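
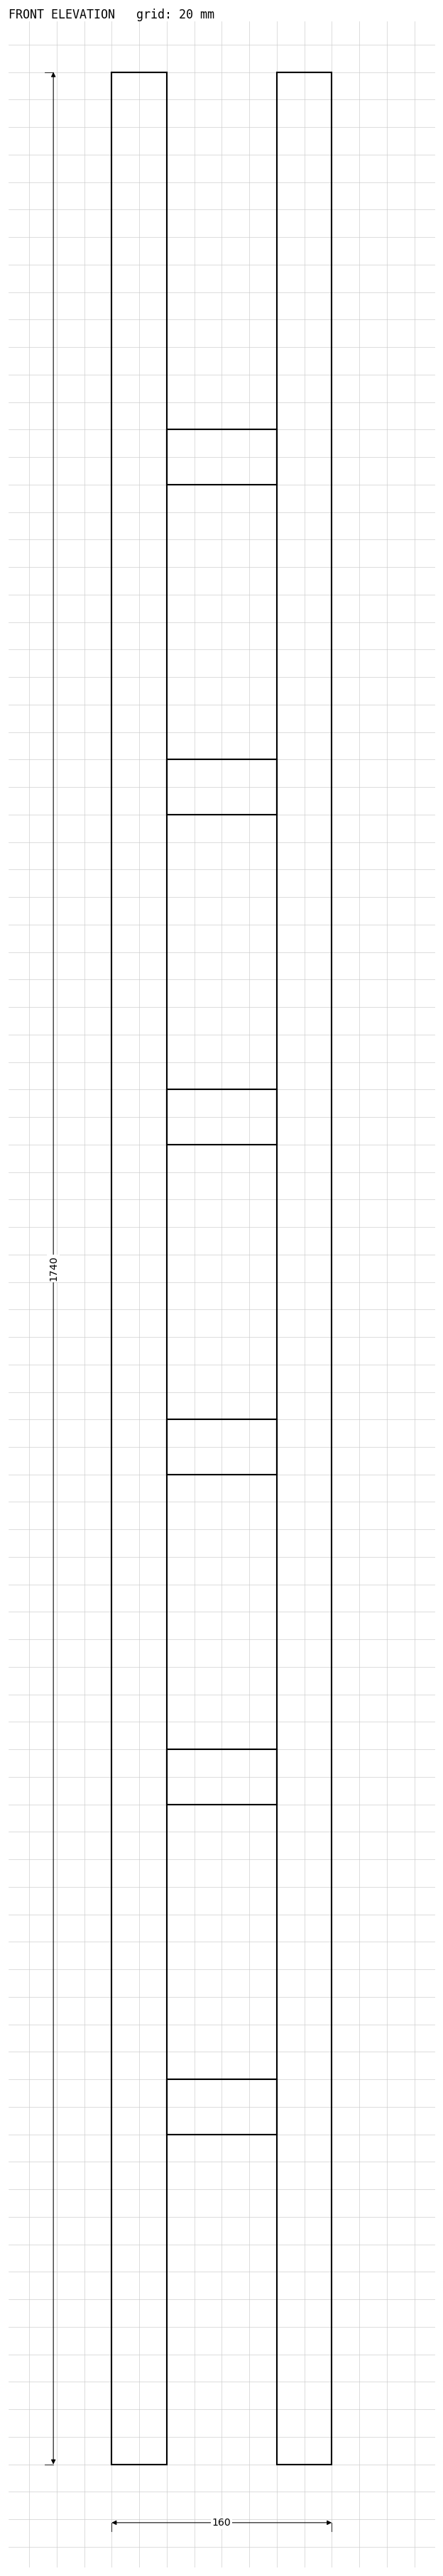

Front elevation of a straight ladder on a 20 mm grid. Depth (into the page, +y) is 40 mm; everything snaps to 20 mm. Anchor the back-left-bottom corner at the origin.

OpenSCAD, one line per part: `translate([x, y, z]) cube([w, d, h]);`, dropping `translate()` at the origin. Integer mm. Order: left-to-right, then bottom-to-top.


cube([40, 40, 1740]);
translate([40, 0, 240]) cube([80, 40, 40]);
translate([40, 0, 480]) cube([80, 40, 40]);
translate([40, 0, 720]) cube([80, 40, 40]);
translate([40, 0, 960]) cube([80, 40, 40]);
translate([40, 0, 1200]) cube([80, 40, 40]);
translate([40, 0, 1440]) cube([80, 40, 40]);
translate([120, 0, 0]) cube([40, 40, 1740]);


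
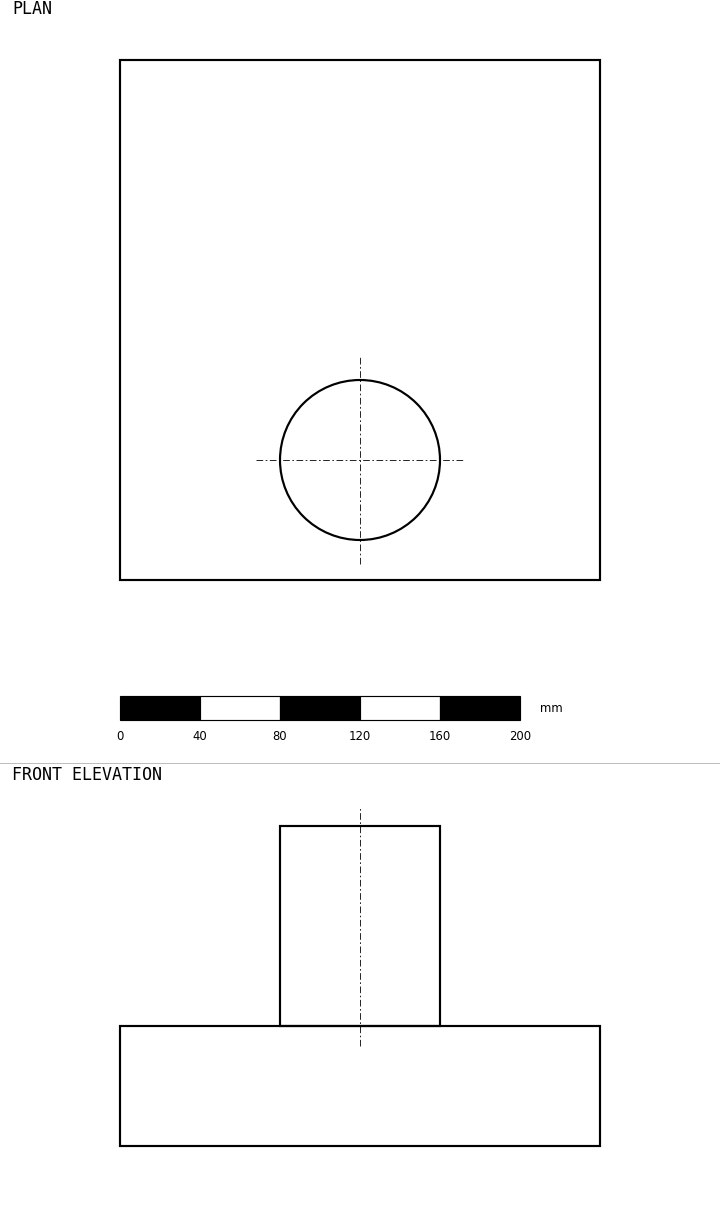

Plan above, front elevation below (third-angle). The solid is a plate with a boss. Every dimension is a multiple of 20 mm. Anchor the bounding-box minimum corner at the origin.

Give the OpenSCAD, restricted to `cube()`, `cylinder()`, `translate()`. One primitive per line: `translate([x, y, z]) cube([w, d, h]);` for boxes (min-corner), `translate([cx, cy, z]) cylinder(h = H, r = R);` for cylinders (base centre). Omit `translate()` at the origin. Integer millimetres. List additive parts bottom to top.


cube([240, 260, 60]);
translate([120, 60, 60]) cylinder(h = 100, r = 40);


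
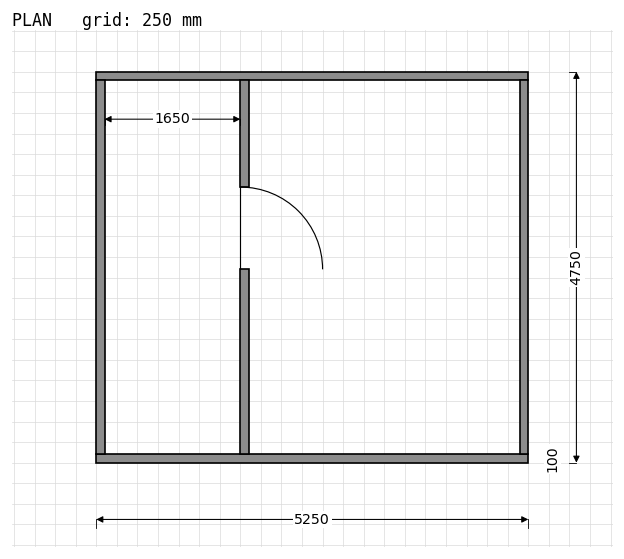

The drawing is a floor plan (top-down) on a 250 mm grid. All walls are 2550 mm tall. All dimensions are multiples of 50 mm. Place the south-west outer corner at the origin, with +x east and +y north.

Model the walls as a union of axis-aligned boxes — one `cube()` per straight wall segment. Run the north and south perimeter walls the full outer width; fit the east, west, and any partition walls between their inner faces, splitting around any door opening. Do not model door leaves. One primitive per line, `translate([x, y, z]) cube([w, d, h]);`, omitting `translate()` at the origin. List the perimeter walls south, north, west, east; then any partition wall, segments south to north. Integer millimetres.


cube([5250, 100, 2550]);
translate([0, 4650, 0]) cube([5250, 100, 2550]);
translate([0, 100, 0]) cube([100, 4550, 2550]);
translate([5150, 100, 0]) cube([100, 4550, 2550]);
translate([1750, 100, 0]) cube([100, 2250, 2550]);
translate([1750, 3350, 0]) cube([100, 1300, 2550]);


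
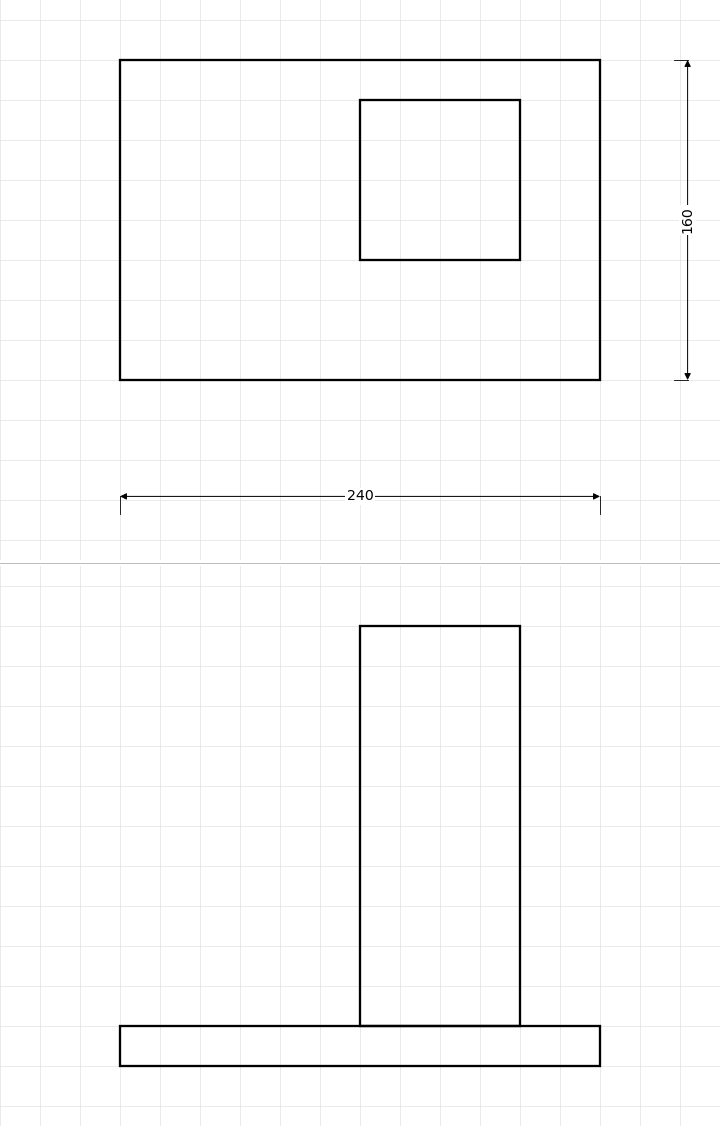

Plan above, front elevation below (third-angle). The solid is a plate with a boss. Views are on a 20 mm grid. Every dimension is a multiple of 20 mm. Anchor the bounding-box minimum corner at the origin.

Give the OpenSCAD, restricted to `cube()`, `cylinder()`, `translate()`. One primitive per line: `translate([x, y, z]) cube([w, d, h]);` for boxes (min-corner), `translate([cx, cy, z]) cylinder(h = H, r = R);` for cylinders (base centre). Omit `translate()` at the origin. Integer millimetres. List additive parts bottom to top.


cube([240, 160, 20]);
translate([120, 60, 20]) cube([80, 80, 200]);


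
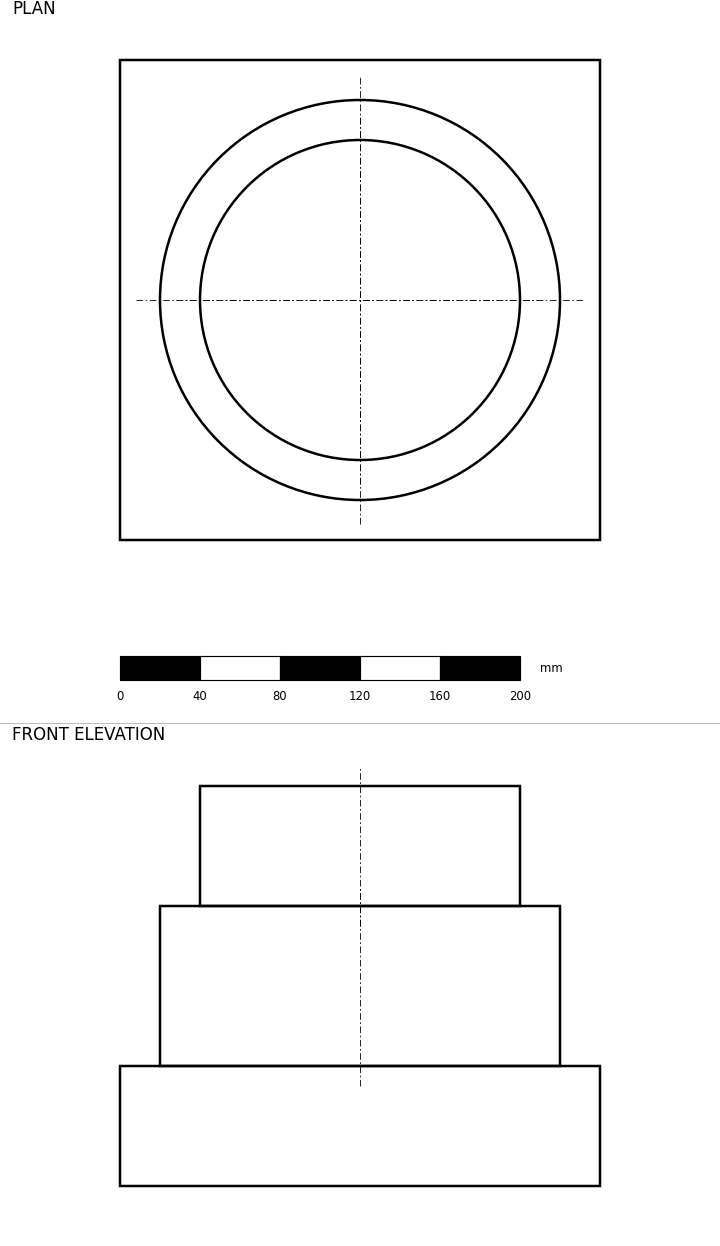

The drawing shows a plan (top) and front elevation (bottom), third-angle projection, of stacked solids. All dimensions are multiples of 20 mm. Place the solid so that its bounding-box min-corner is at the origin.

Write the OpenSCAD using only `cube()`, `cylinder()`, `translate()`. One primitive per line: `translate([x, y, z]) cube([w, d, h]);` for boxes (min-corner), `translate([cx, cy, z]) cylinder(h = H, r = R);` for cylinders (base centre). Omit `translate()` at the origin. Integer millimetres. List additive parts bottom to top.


cube([240, 240, 60]);
translate([120, 120, 60]) cylinder(h = 80, r = 100);
translate([120, 120, 140]) cylinder(h = 60, r = 80);


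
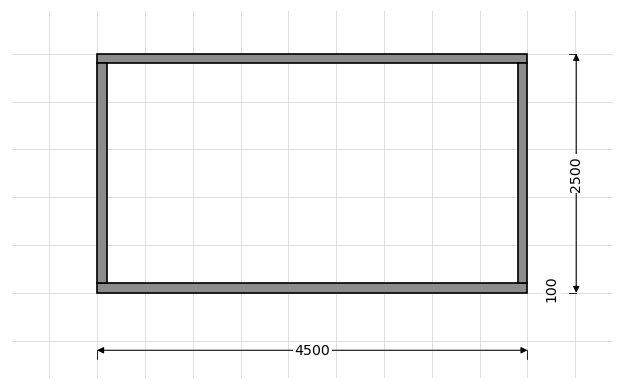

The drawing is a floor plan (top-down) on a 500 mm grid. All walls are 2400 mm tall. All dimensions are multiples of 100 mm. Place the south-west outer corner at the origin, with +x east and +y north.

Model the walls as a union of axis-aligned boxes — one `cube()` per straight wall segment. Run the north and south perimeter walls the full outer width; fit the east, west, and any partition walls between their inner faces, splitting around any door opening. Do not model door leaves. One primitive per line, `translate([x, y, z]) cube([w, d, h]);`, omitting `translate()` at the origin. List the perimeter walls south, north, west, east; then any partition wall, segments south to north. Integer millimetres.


cube([4500, 100, 2400]);
translate([0, 2400, 0]) cube([4500, 100, 2400]);
translate([0, 100, 0]) cube([100, 2300, 2400]);
translate([4400, 100, 0]) cube([100, 2300, 2400]);


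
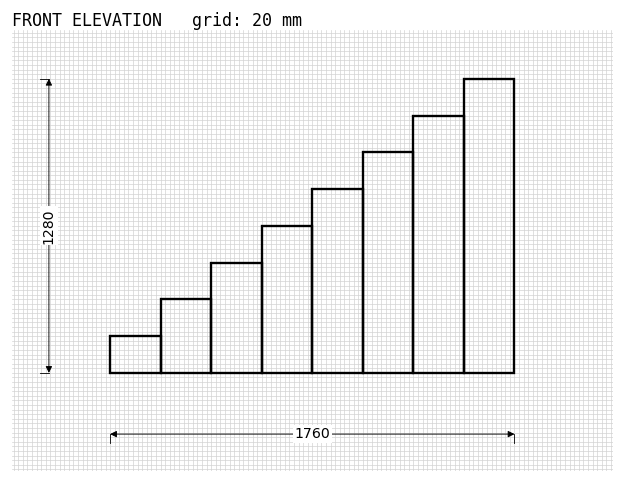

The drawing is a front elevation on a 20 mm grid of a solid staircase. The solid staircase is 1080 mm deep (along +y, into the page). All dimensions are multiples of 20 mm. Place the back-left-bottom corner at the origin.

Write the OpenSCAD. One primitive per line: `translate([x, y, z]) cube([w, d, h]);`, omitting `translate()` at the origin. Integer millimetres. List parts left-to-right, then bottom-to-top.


cube([220, 1080, 160]);
translate([220, 0, 0]) cube([220, 1080, 320]);
translate([440, 0, 0]) cube([220, 1080, 480]);
translate([660, 0, 0]) cube([220, 1080, 640]);
translate([880, 0, 0]) cube([220, 1080, 800]);
translate([1100, 0, 0]) cube([220, 1080, 960]);
translate([1320, 0, 0]) cube([220, 1080, 1120]);
translate([1540, 0, 0]) cube([220, 1080, 1280]);


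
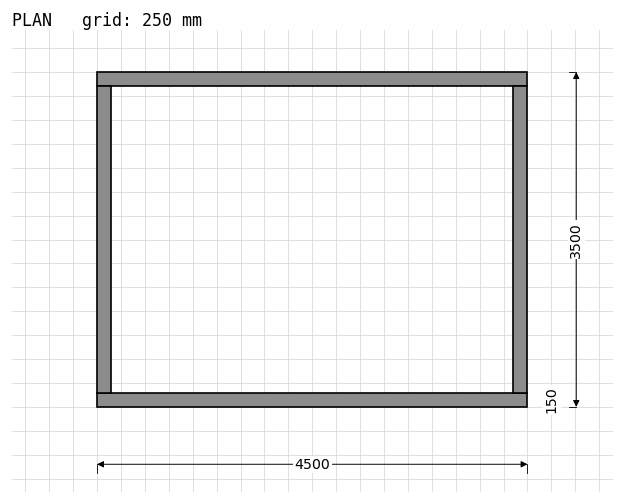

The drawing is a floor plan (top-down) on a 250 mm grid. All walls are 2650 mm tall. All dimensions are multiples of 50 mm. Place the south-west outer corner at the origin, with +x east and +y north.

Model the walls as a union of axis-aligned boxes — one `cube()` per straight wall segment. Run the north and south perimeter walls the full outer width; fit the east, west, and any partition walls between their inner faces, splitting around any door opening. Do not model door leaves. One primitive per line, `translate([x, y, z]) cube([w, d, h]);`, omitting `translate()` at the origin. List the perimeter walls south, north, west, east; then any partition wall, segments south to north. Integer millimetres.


cube([4500, 150, 2650]);
translate([0, 3350, 0]) cube([4500, 150, 2650]);
translate([0, 150, 0]) cube([150, 3200, 2650]);
translate([4350, 150, 0]) cube([150, 3200, 2650]);


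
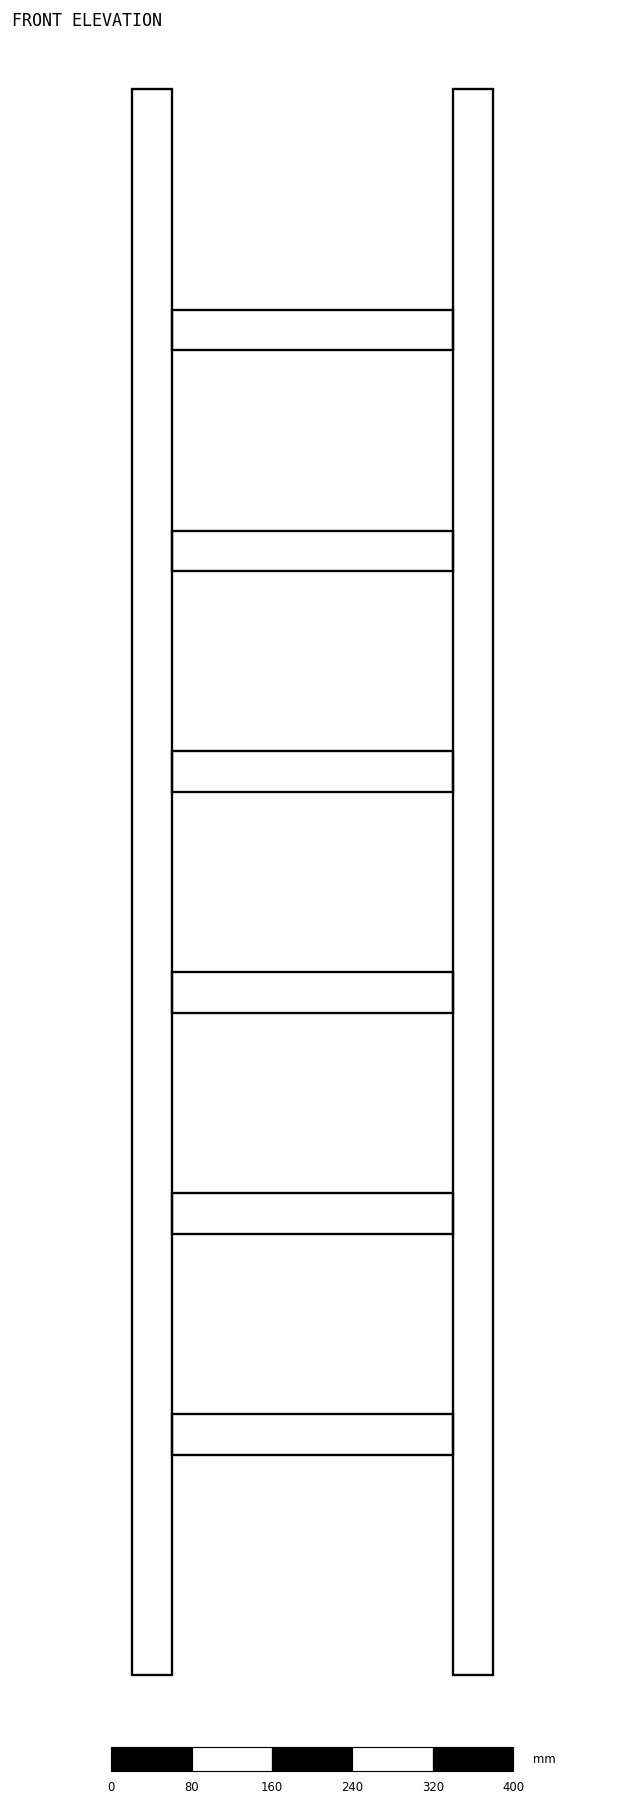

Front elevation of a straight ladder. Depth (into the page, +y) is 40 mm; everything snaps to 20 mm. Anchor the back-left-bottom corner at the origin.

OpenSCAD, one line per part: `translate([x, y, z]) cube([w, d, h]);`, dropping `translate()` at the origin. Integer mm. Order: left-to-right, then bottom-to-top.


cube([40, 40, 1580]);
translate([40, 0, 220]) cube([280, 40, 40]);
translate([40, 0, 440]) cube([280, 40, 40]);
translate([40, 0, 660]) cube([280, 40, 40]);
translate([40, 0, 880]) cube([280, 40, 40]);
translate([40, 0, 1100]) cube([280, 40, 40]);
translate([40, 0, 1320]) cube([280, 40, 40]);
translate([320, 0, 0]) cube([40, 40, 1580]);


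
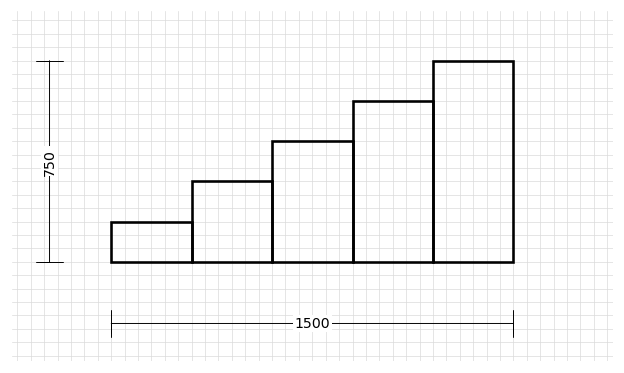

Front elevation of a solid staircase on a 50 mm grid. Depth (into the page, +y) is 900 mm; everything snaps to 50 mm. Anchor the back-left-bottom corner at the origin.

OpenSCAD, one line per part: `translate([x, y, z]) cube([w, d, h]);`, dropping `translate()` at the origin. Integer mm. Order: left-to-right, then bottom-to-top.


cube([300, 900, 150]);
translate([300, 0, 0]) cube([300, 900, 300]);
translate([600, 0, 0]) cube([300, 900, 450]);
translate([900, 0, 0]) cube([300, 900, 600]);
translate([1200, 0, 0]) cube([300, 900, 750]);


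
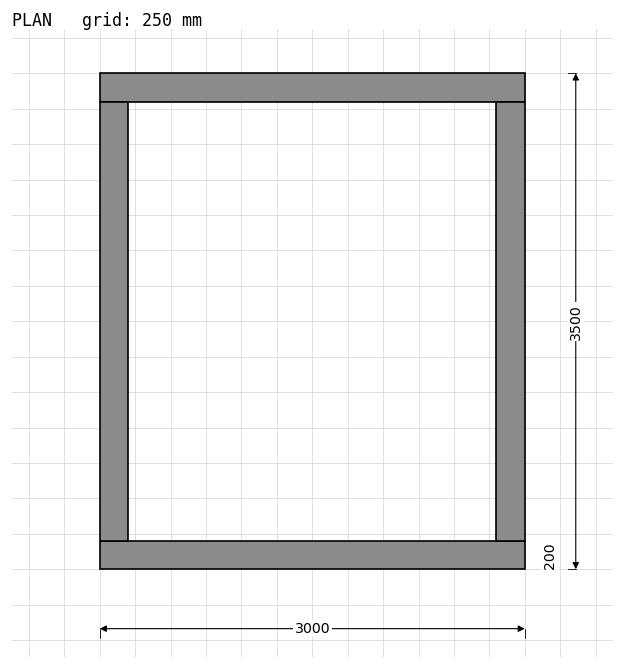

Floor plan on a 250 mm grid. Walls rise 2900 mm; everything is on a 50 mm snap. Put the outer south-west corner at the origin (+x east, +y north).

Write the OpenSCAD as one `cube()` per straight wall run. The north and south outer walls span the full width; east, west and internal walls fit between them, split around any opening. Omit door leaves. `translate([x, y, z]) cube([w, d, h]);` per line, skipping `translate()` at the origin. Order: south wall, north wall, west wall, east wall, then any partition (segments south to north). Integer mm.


cube([3000, 200, 2900]);
translate([0, 3300, 0]) cube([3000, 200, 2900]);
translate([0, 200, 0]) cube([200, 3100, 2900]);
translate([2800, 200, 0]) cube([200, 3100, 2900]);


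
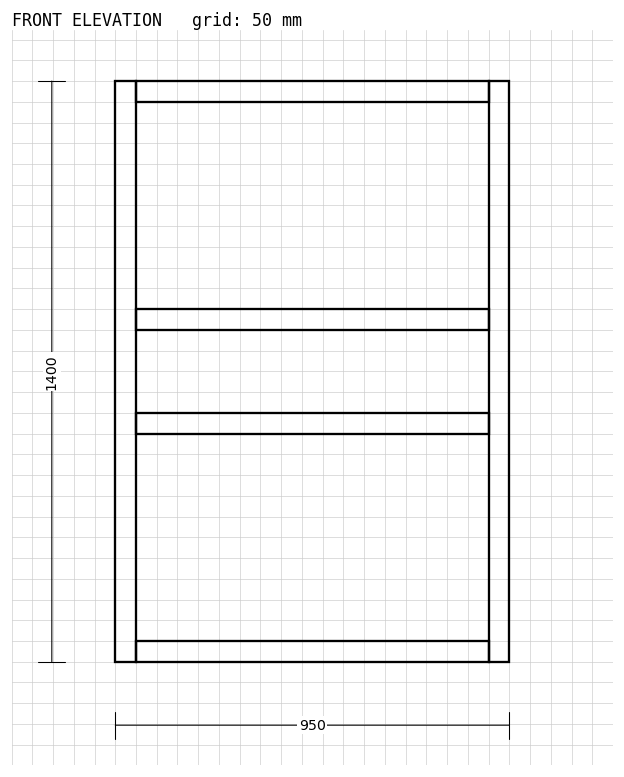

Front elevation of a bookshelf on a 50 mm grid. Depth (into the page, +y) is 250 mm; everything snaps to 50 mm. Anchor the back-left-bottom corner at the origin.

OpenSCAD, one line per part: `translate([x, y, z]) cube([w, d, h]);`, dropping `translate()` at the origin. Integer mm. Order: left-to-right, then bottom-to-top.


cube([50, 250, 1400]);
translate([50, 0, 0]) cube([850, 250, 50]);
translate([50, 0, 550]) cube([850, 250, 50]);
translate([50, 0, 800]) cube([850, 250, 50]);
translate([50, 0, 1350]) cube([850, 250, 50]);
translate([900, 0, 0]) cube([50, 250, 1400]);


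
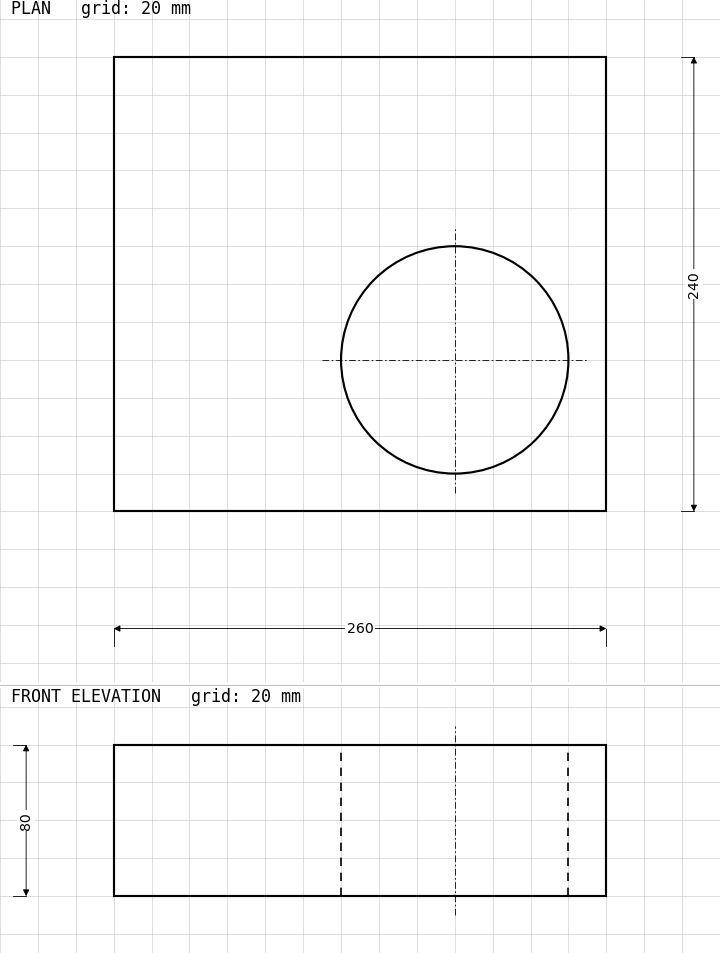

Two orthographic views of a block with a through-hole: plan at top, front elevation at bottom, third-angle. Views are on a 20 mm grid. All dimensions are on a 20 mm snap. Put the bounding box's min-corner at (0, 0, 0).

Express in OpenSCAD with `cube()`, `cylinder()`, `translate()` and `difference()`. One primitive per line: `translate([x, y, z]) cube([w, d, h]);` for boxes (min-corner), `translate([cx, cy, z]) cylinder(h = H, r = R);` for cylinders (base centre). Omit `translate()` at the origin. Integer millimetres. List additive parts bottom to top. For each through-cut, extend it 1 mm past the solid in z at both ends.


difference() {
  cube([260, 240, 80]);
  translate([180, 80, -1]) cylinder(h = 82, r = 60);
}


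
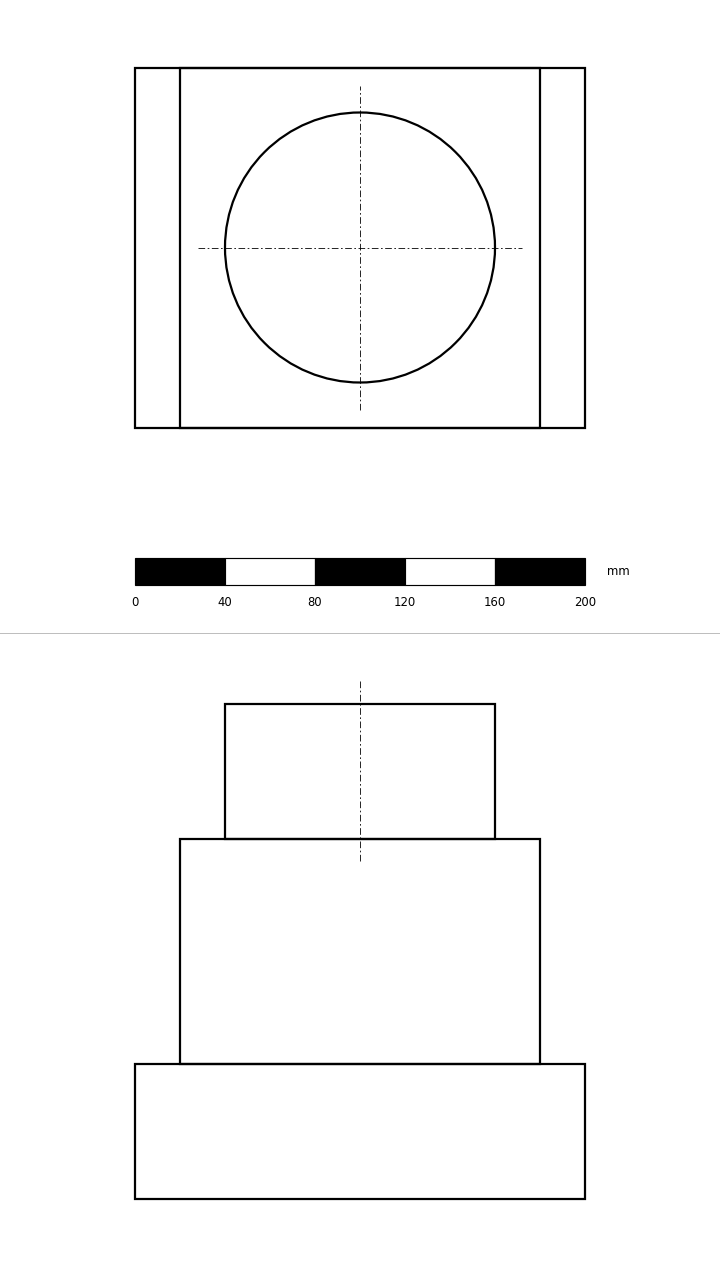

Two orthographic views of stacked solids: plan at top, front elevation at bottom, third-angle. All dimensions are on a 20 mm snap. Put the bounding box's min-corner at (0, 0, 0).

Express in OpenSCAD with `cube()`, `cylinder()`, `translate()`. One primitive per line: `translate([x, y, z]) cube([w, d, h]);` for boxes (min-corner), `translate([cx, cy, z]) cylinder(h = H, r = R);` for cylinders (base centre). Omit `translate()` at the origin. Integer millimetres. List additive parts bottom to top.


cube([200, 160, 60]);
translate([20, 0, 60]) cube([160, 160, 100]);
translate([100, 80, 160]) cylinder(h = 60, r = 60);


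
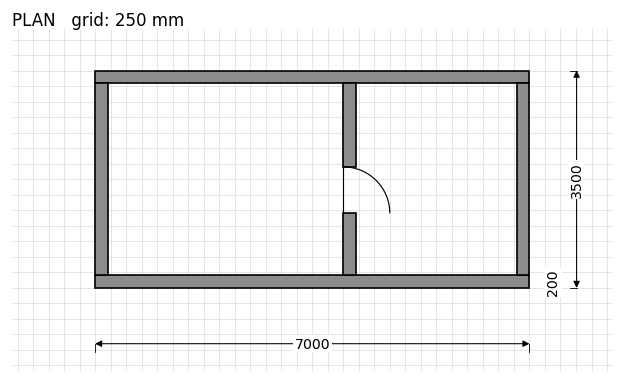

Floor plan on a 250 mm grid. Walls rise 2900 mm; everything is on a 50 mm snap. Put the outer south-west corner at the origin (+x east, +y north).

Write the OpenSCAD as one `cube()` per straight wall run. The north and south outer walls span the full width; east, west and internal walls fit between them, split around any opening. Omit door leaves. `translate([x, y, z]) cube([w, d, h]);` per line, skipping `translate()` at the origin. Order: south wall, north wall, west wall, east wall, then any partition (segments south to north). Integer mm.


cube([7000, 200, 2900]);
translate([0, 3300, 0]) cube([7000, 200, 2900]);
translate([0, 200, 0]) cube([200, 3100, 2900]);
translate([6800, 200, 0]) cube([200, 3100, 2900]);
translate([4000, 200, 0]) cube([200, 1000, 2900]);
translate([4000, 1950, 0]) cube([200, 1350, 2900]);


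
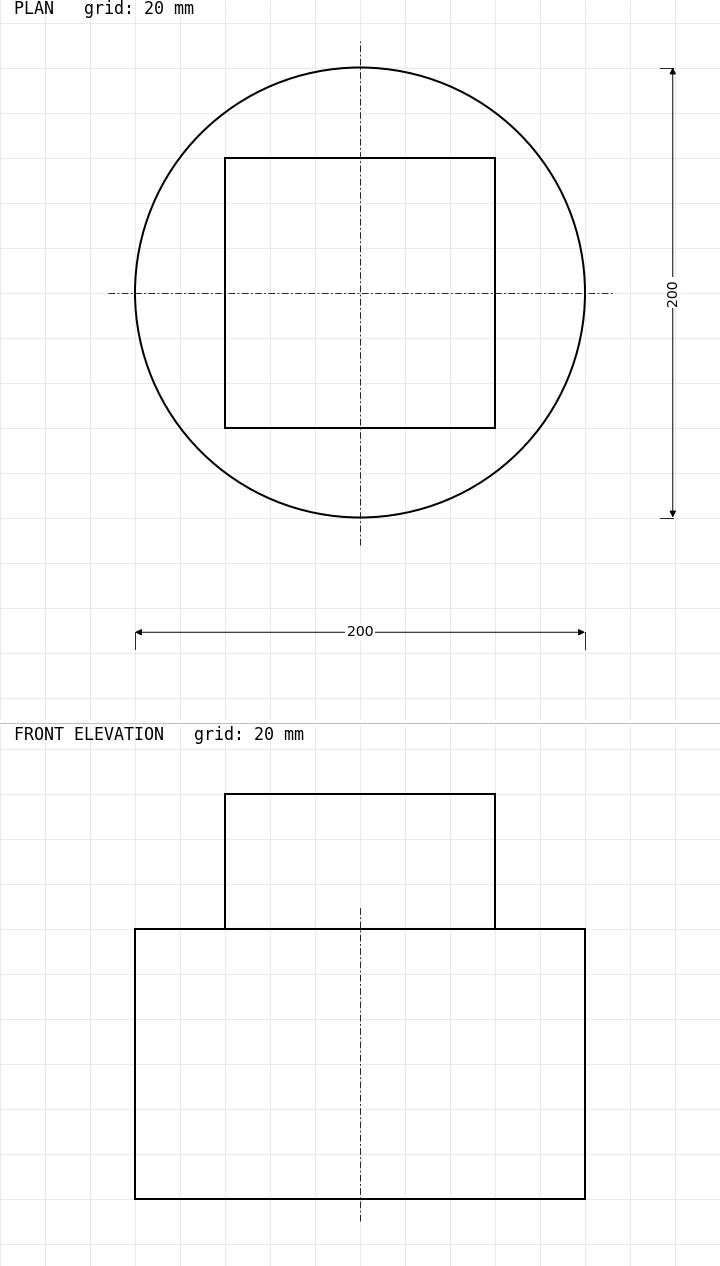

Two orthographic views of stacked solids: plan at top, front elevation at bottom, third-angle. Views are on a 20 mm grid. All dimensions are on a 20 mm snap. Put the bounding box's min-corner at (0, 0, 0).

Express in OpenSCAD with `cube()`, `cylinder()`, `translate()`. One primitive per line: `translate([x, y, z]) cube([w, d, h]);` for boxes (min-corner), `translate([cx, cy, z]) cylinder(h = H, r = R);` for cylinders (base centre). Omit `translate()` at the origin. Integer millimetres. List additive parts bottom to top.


translate([100, 100, 0]) cylinder(h = 120, r = 100);
translate([40, 40, 120]) cube([120, 120, 60]);


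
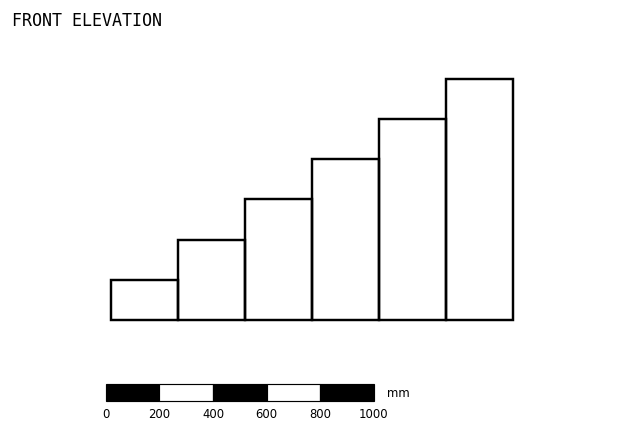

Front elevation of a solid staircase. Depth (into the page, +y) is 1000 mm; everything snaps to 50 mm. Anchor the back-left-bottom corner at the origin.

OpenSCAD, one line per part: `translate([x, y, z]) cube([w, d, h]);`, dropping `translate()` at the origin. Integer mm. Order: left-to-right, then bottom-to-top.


cube([250, 1000, 150]);
translate([250, 0, 0]) cube([250, 1000, 300]);
translate([500, 0, 0]) cube([250, 1000, 450]);
translate([750, 0, 0]) cube([250, 1000, 600]);
translate([1000, 0, 0]) cube([250, 1000, 750]);
translate([1250, 0, 0]) cube([250, 1000, 900]);


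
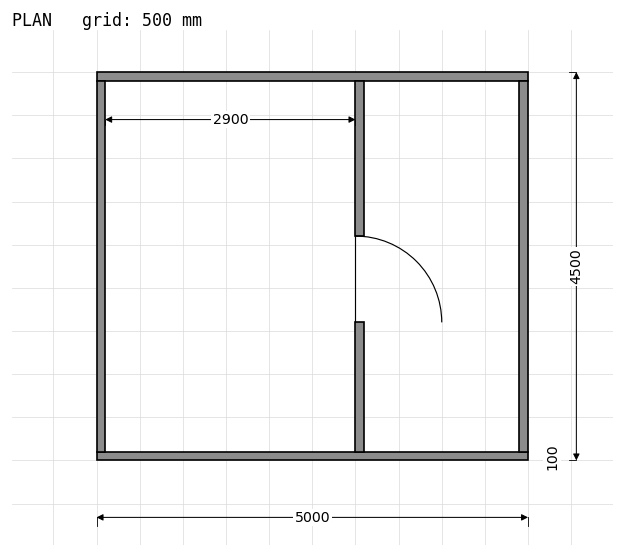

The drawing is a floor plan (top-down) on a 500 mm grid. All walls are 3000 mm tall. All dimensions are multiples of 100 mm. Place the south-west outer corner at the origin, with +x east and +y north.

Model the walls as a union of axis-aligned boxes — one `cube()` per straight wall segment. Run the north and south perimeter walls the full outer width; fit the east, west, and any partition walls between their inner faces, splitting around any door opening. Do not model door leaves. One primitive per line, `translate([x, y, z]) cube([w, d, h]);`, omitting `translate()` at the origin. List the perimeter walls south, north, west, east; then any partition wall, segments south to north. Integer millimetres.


cube([5000, 100, 3000]);
translate([0, 4400, 0]) cube([5000, 100, 3000]);
translate([0, 100, 0]) cube([100, 4300, 3000]);
translate([4900, 100, 0]) cube([100, 4300, 3000]);
translate([3000, 100, 0]) cube([100, 1500, 3000]);
translate([3000, 2600, 0]) cube([100, 1800, 3000]);


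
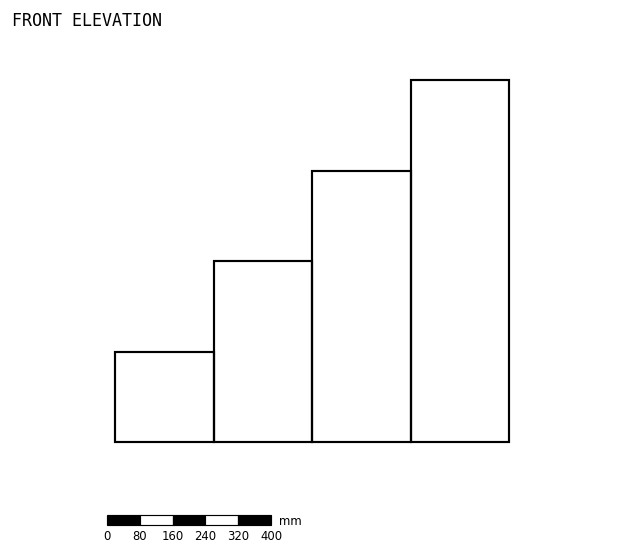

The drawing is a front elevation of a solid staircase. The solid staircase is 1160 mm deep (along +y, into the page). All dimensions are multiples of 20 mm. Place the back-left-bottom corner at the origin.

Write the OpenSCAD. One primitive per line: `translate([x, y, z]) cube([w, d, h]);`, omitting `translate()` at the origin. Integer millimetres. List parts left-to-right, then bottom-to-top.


cube([240, 1160, 220]);
translate([240, 0, 0]) cube([240, 1160, 440]);
translate([480, 0, 0]) cube([240, 1160, 660]);
translate([720, 0, 0]) cube([240, 1160, 880]);


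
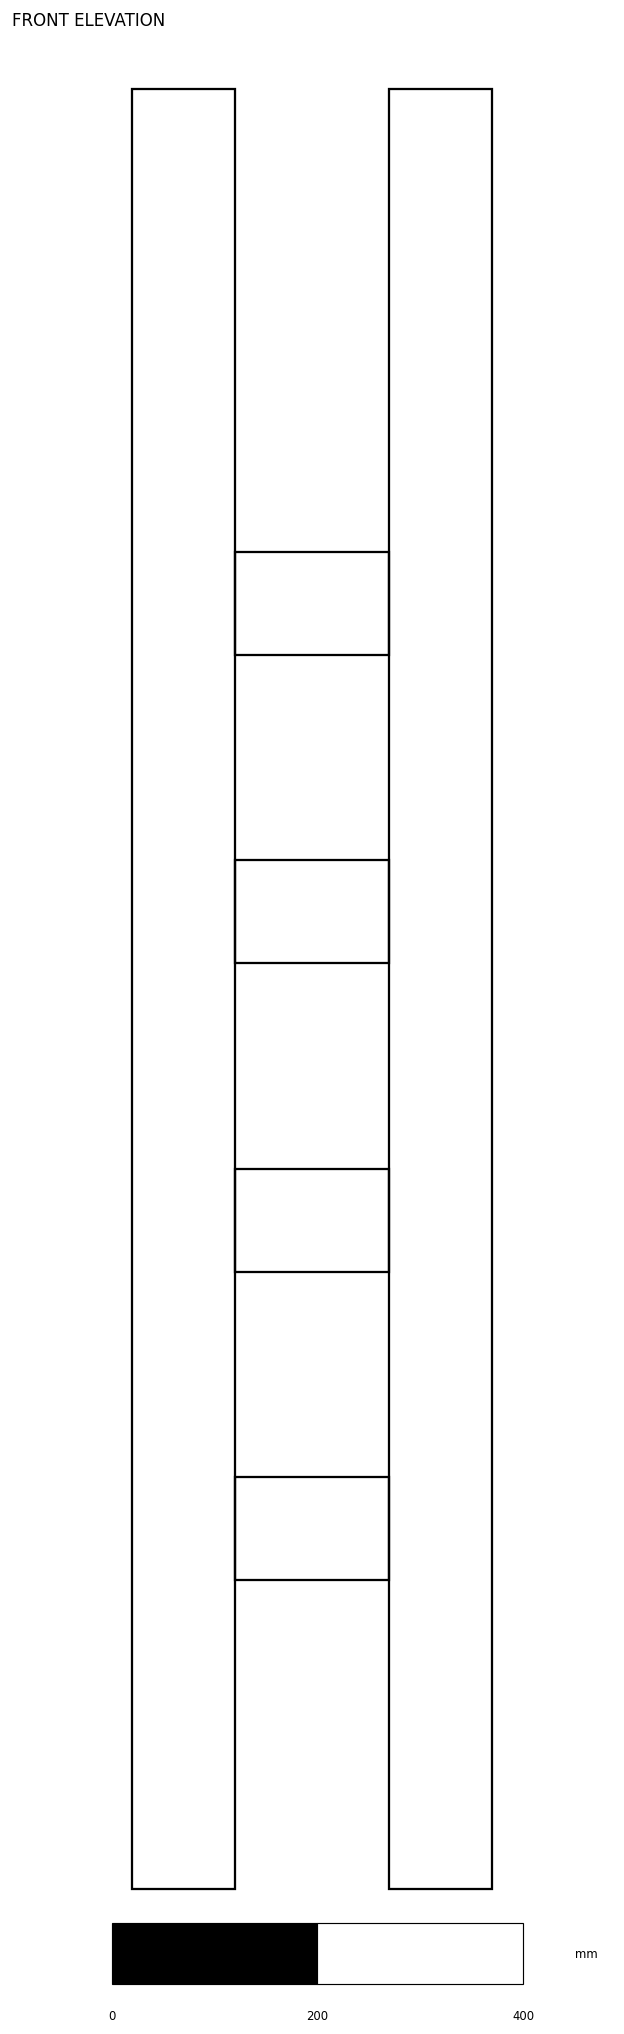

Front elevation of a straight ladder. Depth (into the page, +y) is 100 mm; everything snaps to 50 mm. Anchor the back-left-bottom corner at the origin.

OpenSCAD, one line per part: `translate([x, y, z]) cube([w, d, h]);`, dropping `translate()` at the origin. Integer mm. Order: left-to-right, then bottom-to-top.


cube([100, 100, 1750]);
translate([100, 0, 300]) cube([150, 100, 100]);
translate([100, 0, 600]) cube([150, 100, 100]);
translate([100, 0, 900]) cube([150, 100, 100]);
translate([100, 0, 1200]) cube([150, 100, 100]);
translate([250, 0, 0]) cube([100, 100, 1750]);


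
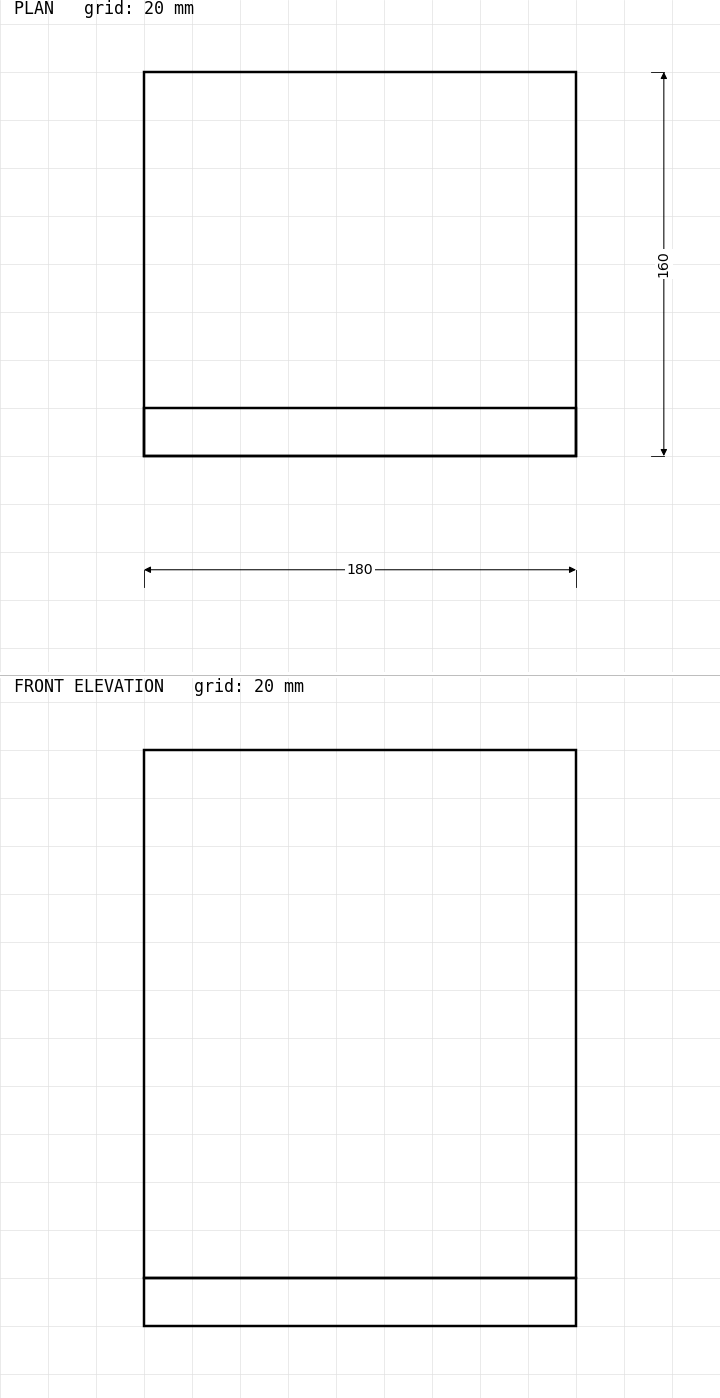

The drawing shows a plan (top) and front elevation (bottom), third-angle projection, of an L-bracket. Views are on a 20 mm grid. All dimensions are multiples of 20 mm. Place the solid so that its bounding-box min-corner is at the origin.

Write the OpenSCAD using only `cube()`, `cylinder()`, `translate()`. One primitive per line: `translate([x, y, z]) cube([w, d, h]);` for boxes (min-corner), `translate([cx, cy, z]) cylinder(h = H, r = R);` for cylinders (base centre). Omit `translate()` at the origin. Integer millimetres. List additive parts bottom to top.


cube([180, 160, 20]);
translate([0, 0, 20]) cube([180, 20, 220]);


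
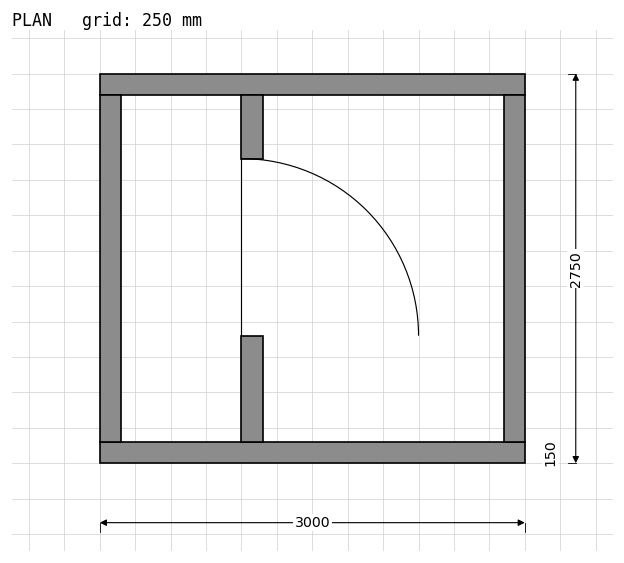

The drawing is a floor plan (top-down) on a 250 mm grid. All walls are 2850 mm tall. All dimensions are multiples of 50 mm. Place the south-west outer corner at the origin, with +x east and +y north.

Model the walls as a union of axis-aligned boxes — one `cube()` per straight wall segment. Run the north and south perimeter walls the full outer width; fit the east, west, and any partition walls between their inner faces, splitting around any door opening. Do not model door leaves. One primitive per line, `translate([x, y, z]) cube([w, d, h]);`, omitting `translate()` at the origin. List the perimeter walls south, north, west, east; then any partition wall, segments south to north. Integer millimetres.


cube([3000, 150, 2850]);
translate([0, 2600, 0]) cube([3000, 150, 2850]);
translate([0, 150, 0]) cube([150, 2450, 2850]);
translate([2850, 150, 0]) cube([150, 2450, 2850]);
translate([1000, 150, 0]) cube([150, 750, 2850]);
translate([1000, 2150, 0]) cube([150, 450, 2850]);


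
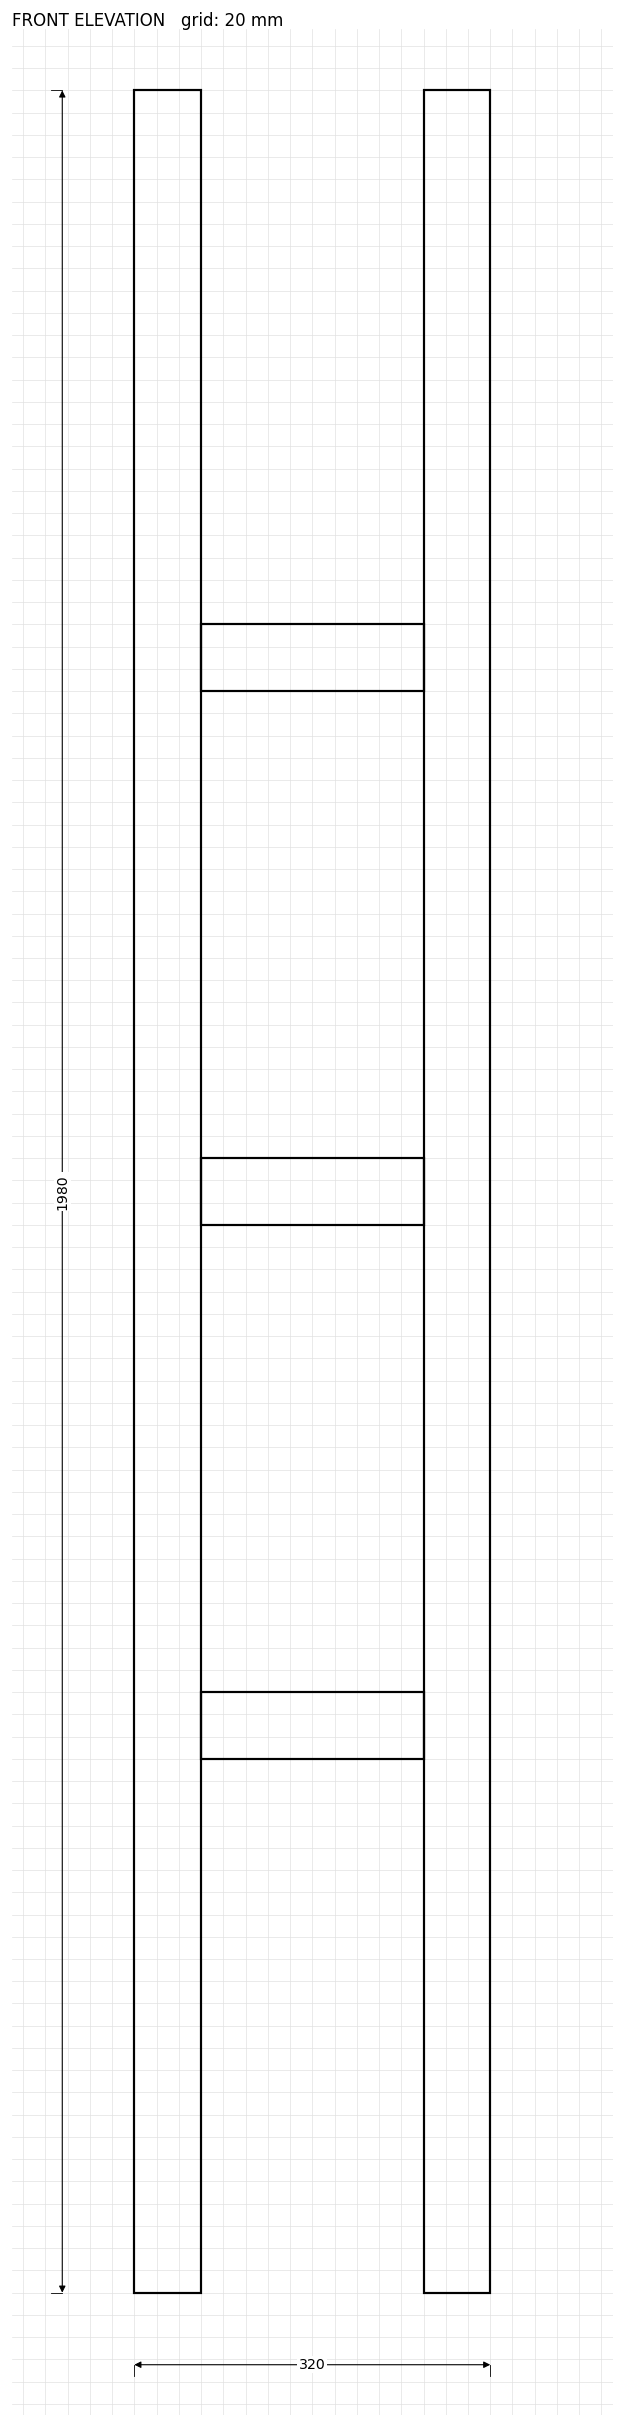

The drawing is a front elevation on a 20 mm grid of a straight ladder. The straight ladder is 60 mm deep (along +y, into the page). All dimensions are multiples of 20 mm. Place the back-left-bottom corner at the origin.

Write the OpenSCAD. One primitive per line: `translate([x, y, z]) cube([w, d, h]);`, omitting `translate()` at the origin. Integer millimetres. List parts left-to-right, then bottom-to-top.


cube([60, 60, 1980]);
translate([60, 0, 480]) cube([200, 60, 60]);
translate([60, 0, 960]) cube([200, 60, 60]);
translate([60, 0, 1440]) cube([200, 60, 60]);
translate([260, 0, 0]) cube([60, 60, 1980]);


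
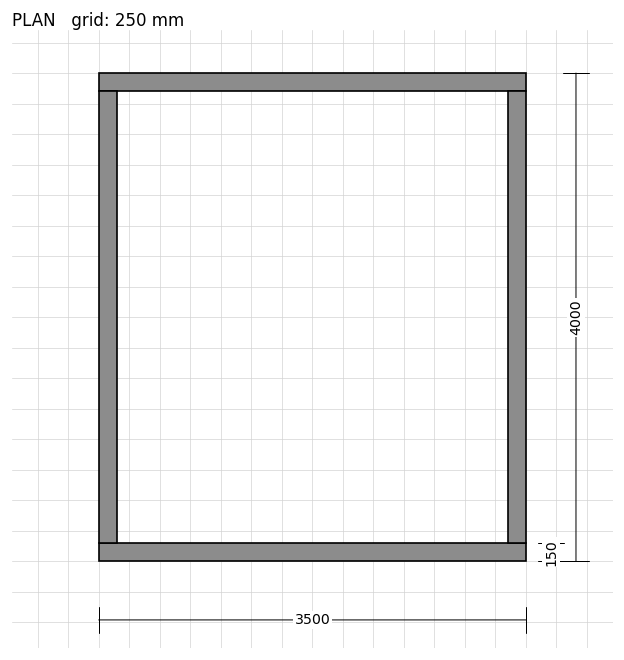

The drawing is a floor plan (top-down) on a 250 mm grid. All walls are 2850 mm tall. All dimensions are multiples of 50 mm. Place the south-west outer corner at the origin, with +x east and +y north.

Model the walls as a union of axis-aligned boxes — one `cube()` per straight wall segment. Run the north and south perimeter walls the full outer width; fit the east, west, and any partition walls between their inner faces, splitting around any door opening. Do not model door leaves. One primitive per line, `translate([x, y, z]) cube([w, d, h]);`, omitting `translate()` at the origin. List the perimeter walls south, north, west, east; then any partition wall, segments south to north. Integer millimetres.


cube([3500, 150, 2850]);
translate([0, 3850, 0]) cube([3500, 150, 2850]);
translate([0, 150, 0]) cube([150, 3700, 2850]);
translate([3350, 150, 0]) cube([150, 3700, 2850]);


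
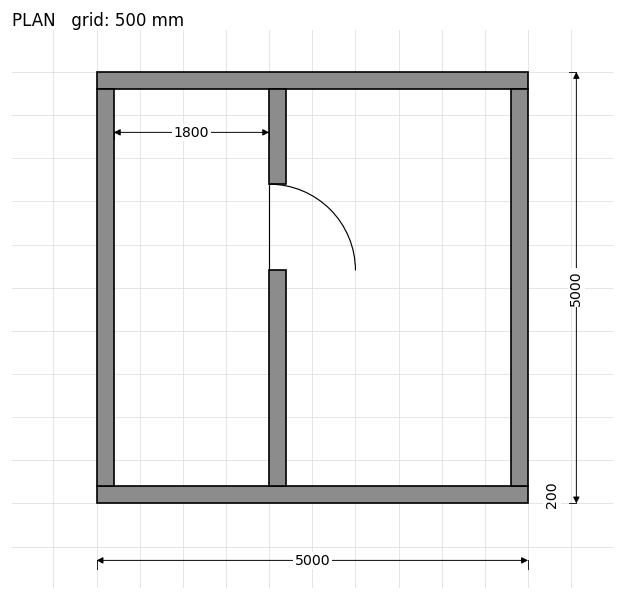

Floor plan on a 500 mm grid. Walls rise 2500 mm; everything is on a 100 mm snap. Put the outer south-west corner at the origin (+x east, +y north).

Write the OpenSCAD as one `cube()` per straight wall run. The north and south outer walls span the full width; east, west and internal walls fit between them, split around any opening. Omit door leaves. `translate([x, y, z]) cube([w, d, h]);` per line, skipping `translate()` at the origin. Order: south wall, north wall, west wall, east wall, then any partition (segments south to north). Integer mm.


cube([5000, 200, 2500]);
translate([0, 4800, 0]) cube([5000, 200, 2500]);
translate([0, 200, 0]) cube([200, 4600, 2500]);
translate([4800, 200, 0]) cube([200, 4600, 2500]);
translate([2000, 200, 0]) cube([200, 2500, 2500]);
translate([2000, 3700, 0]) cube([200, 1100, 2500]);


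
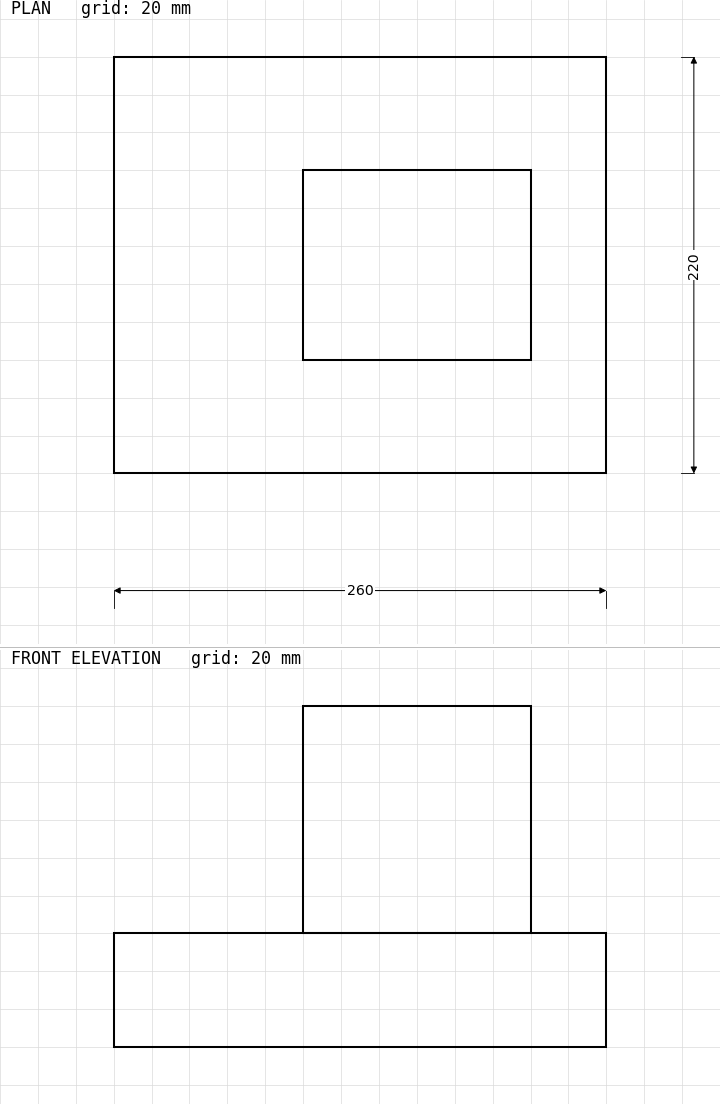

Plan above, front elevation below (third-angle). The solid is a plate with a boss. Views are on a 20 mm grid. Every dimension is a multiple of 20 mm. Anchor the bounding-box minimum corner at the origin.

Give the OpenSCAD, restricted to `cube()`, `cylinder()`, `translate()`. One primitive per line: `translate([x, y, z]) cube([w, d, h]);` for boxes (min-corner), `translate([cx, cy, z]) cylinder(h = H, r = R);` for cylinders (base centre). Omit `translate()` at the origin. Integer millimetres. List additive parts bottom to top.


cube([260, 220, 60]);
translate([100, 60, 60]) cube([120, 100, 120]);


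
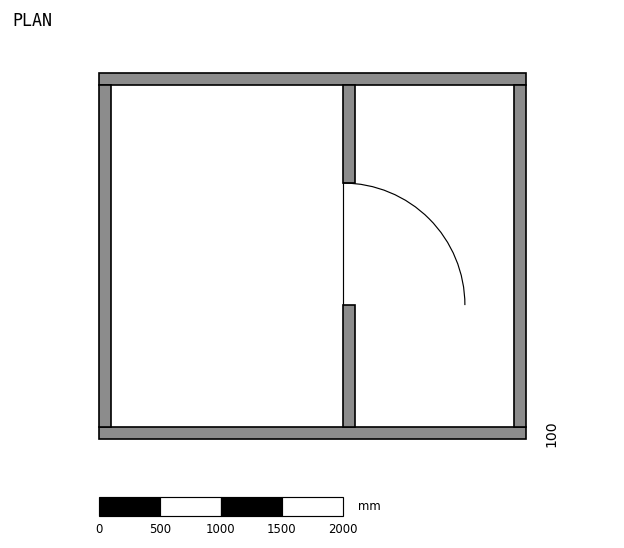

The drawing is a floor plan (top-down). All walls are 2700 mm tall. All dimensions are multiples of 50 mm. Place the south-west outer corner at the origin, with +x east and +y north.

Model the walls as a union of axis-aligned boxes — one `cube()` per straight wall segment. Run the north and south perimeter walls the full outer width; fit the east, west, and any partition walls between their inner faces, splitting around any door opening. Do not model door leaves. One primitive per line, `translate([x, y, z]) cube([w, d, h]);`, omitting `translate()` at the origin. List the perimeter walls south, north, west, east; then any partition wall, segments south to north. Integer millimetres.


cube([3500, 100, 2700]);
translate([0, 2900, 0]) cube([3500, 100, 2700]);
translate([0, 100, 0]) cube([100, 2800, 2700]);
translate([3400, 100, 0]) cube([100, 2800, 2700]);
translate([2000, 100, 0]) cube([100, 1000, 2700]);
translate([2000, 2100, 0]) cube([100, 800, 2700]);


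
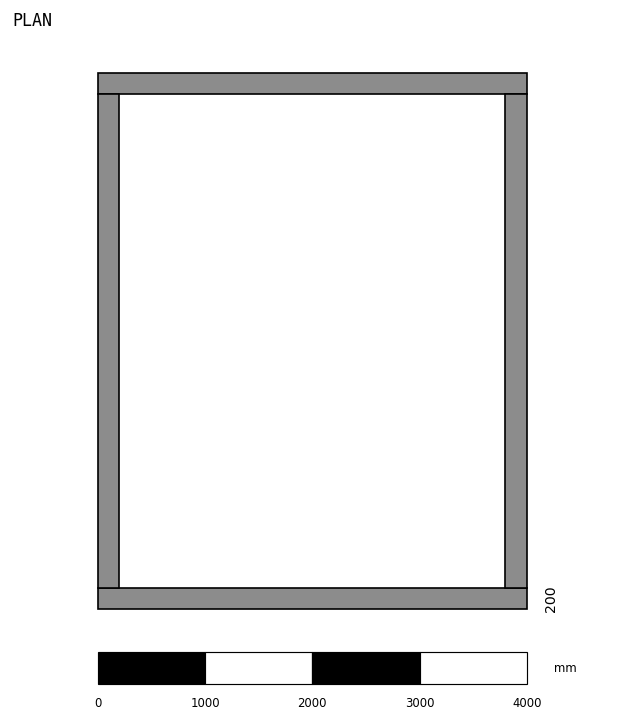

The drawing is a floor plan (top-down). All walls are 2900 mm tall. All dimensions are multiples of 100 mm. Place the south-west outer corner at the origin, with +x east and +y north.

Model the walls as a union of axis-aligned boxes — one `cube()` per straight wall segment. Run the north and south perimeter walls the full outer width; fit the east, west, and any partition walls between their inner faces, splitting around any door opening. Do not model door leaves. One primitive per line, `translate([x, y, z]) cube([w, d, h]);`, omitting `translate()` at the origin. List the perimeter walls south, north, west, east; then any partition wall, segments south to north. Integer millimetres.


cube([4000, 200, 2900]);
translate([0, 4800, 0]) cube([4000, 200, 2900]);
translate([0, 200, 0]) cube([200, 4600, 2900]);
translate([3800, 200, 0]) cube([200, 4600, 2900]);


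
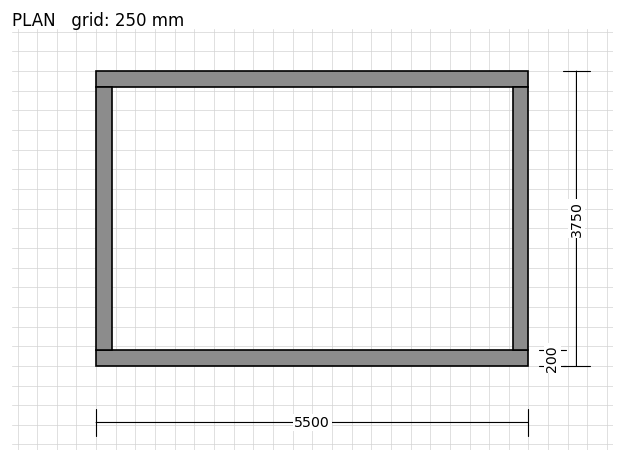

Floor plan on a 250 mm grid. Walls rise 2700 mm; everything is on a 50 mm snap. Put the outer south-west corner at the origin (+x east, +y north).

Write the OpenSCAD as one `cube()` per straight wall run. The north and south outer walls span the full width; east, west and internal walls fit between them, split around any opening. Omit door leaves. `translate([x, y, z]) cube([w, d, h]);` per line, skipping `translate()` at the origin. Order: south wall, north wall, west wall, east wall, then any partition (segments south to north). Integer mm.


cube([5500, 200, 2700]);
translate([0, 3550, 0]) cube([5500, 200, 2700]);
translate([0, 200, 0]) cube([200, 3350, 2700]);
translate([5300, 200, 0]) cube([200, 3350, 2700]);


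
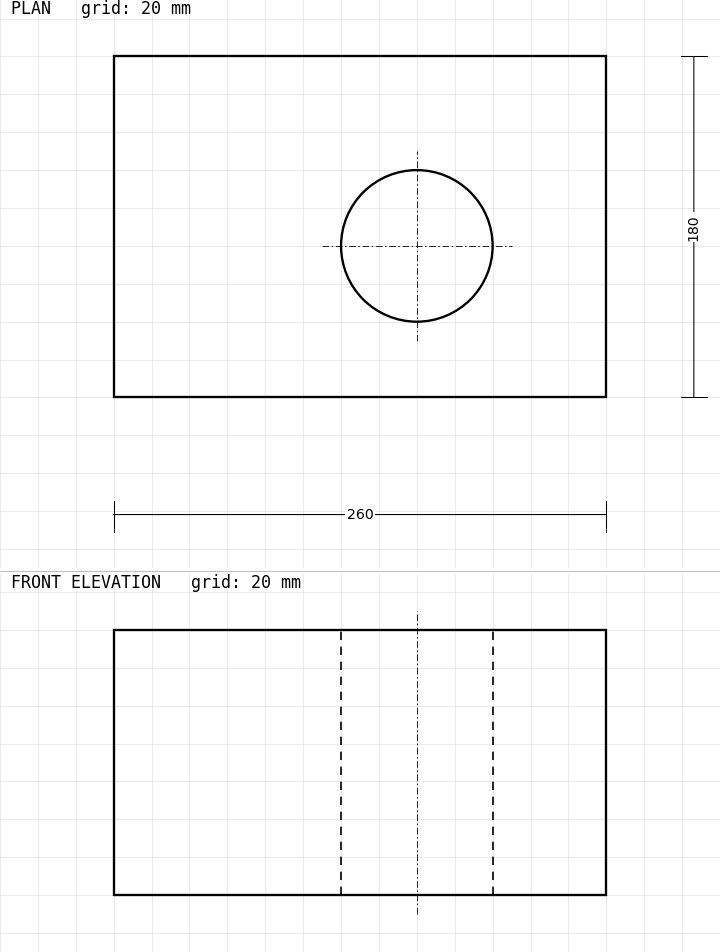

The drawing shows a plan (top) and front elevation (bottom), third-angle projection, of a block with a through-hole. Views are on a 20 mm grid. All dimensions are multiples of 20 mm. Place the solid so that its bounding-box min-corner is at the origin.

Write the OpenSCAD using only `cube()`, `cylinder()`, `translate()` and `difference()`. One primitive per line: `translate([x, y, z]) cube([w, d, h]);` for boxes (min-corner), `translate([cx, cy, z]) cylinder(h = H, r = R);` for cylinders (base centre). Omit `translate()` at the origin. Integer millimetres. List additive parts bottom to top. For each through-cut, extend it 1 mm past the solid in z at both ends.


difference() {
  cube([260, 180, 140]);
  translate([160, 80, -1]) cylinder(h = 142, r = 40);
}


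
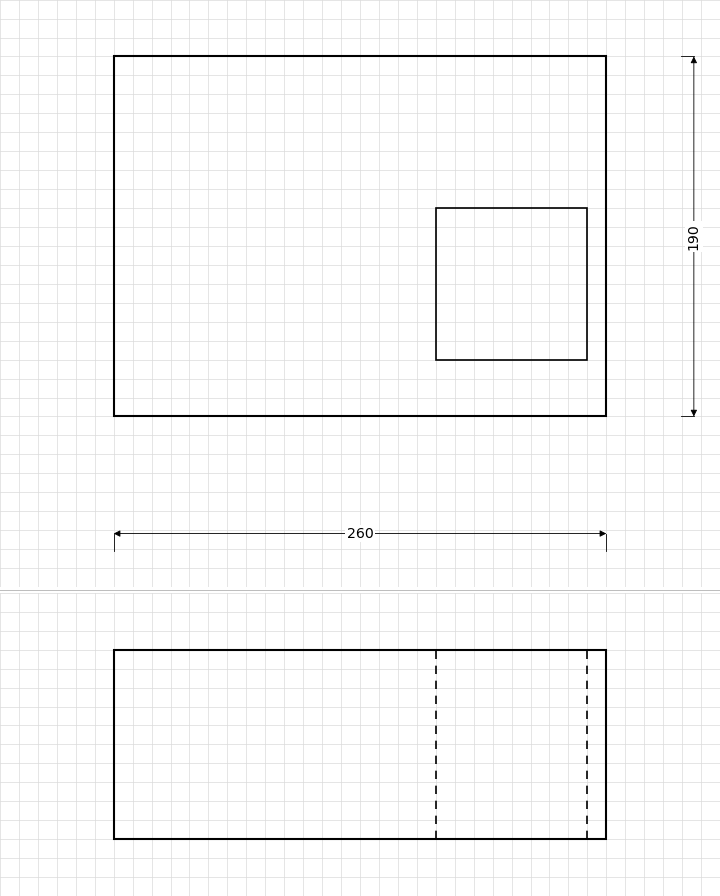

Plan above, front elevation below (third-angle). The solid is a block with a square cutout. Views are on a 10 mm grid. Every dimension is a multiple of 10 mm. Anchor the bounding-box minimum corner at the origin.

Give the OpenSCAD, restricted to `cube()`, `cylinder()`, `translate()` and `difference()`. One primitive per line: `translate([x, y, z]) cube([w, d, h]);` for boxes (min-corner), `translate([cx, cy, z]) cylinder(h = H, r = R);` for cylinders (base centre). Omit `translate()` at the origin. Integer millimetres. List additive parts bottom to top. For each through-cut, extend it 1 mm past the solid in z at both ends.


difference() {
  cube([260, 190, 100]);
  translate([170, 30, -1]) cube([80, 80, 102]);
}


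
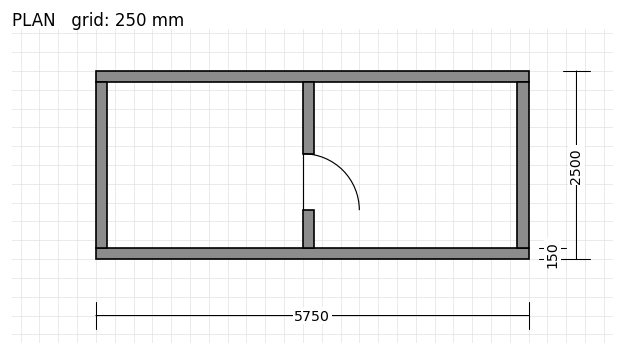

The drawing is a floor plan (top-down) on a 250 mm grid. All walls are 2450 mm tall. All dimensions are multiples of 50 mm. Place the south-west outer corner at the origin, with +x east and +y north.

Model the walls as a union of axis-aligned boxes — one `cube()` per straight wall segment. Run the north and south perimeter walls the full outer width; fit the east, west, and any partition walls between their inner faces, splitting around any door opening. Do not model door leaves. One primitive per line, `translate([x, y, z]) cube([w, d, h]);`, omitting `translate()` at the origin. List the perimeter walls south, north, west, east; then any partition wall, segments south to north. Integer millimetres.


cube([5750, 150, 2450]);
translate([0, 2350, 0]) cube([5750, 150, 2450]);
translate([0, 150, 0]) cube([150, 2200, 2450]);
translate([5600, 150, 0]) cube([150, 2200, 2450]);
translate([2750, 150, 0]) cube([150, 500, 2450]);
translate([2750, 1400, 0]) cube([150, 950, 2450]);


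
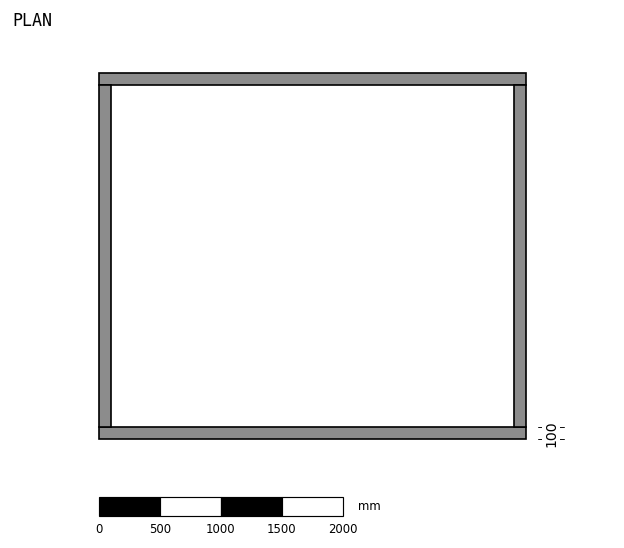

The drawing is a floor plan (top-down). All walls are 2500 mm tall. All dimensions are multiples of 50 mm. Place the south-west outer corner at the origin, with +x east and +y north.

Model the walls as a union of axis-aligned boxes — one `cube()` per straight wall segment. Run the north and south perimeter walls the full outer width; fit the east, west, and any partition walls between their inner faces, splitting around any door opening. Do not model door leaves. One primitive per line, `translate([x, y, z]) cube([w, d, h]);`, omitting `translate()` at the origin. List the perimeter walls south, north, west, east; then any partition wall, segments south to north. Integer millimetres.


cube([3500, 100, 2500]);
translate([0, 2900, 0]) cube([3500, 100, 2500]);
translate([0, 100, 0]) cube([100, 2800, 2500]);
translate([3400, 100, 0]) cube([100, 2800, 2500]);


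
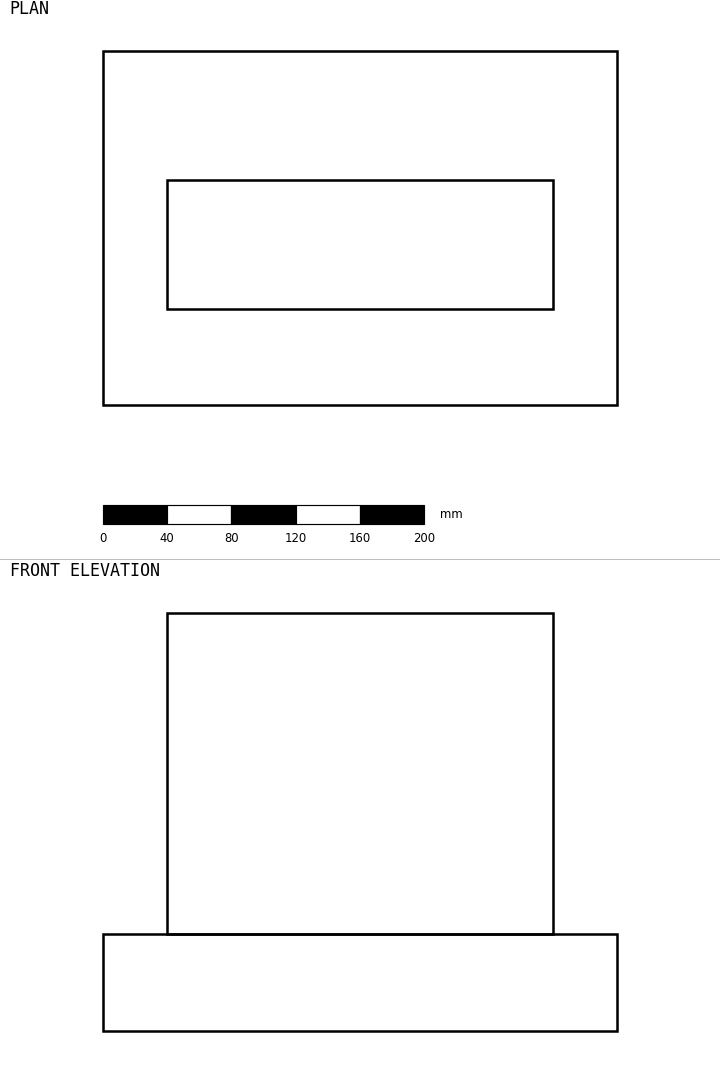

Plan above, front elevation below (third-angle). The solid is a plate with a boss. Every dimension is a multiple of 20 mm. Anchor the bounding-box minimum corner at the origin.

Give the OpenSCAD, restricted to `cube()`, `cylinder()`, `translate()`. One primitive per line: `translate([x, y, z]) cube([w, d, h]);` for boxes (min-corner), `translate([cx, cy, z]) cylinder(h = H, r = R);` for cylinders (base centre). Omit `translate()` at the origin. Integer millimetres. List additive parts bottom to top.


cube([320, 220, 60]);
translate([40, 60, 60]) cube([240, 80, 200]);


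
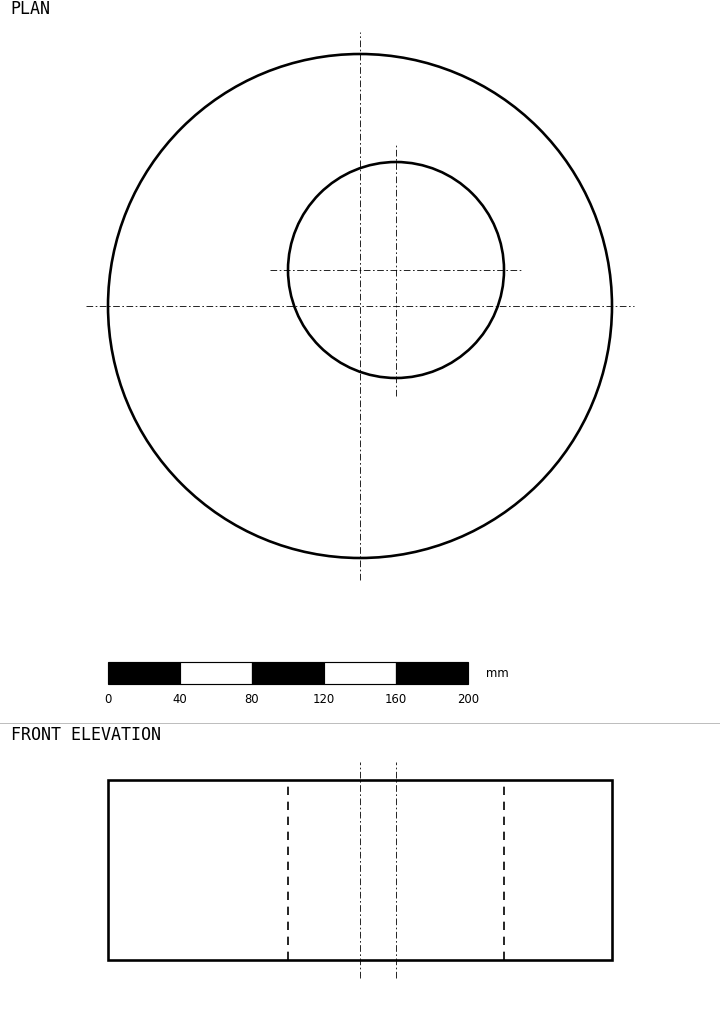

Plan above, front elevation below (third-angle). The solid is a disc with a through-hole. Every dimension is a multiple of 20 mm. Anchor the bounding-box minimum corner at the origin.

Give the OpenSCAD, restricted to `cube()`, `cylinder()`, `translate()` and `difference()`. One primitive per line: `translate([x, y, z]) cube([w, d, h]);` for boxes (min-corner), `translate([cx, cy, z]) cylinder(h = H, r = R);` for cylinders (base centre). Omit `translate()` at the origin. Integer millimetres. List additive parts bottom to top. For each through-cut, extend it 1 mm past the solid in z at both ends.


difference() {
  translate([140, 140, 0]) cylinder(h = 100, r = 140);
  translate([160, 160, -1]) cylinder(h = 102, r = 60);
}


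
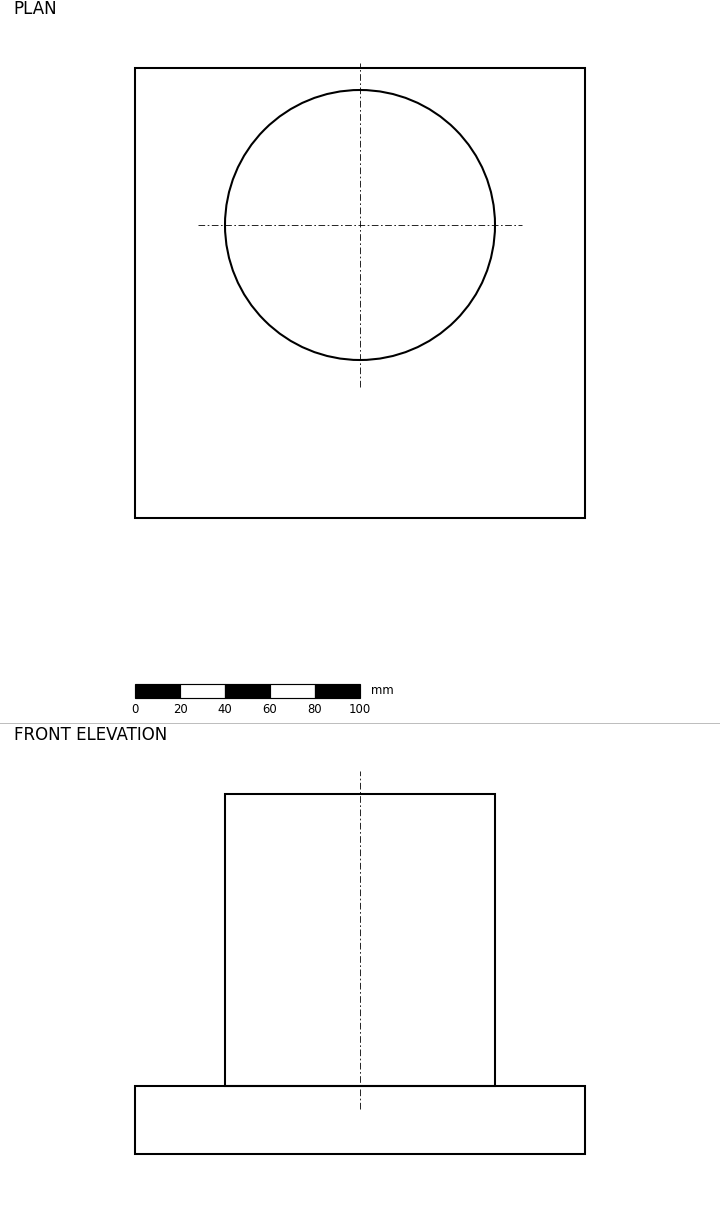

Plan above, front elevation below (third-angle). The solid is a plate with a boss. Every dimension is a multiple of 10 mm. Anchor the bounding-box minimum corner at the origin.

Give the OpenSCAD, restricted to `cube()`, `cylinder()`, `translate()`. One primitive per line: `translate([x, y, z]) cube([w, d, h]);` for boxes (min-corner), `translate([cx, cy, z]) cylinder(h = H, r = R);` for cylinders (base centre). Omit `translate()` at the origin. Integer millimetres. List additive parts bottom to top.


cube([200, 200, 30]);
translate([100, 130, 30]) cylinder(h = 130, r = 60);
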